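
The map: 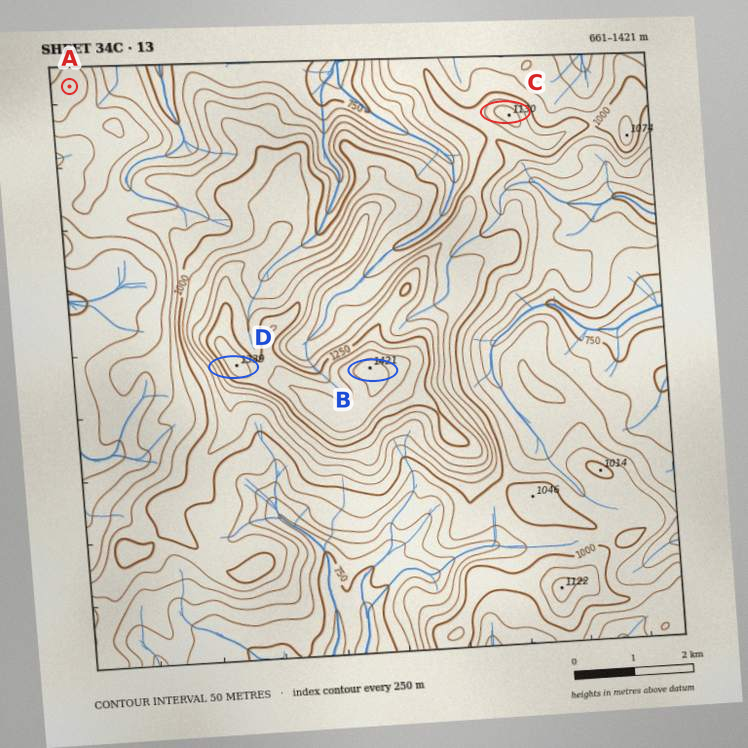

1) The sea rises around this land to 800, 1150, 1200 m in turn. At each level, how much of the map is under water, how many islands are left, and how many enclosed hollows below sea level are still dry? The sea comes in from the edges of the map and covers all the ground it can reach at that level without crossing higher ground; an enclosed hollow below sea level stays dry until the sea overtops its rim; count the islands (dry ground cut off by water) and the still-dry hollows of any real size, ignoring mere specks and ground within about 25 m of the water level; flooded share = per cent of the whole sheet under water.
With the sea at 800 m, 15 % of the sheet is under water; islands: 0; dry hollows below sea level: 0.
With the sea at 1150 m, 90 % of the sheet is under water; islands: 1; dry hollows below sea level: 0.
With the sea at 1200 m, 93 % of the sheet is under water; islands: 1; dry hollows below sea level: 0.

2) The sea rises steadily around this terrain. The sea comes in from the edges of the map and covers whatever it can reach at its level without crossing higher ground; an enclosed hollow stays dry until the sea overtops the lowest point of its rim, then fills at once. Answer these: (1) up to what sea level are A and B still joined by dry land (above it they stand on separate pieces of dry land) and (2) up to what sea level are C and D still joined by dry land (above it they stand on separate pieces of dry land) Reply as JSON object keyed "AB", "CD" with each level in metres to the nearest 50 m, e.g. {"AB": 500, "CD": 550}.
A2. {"AB": 900, "CD": 1000}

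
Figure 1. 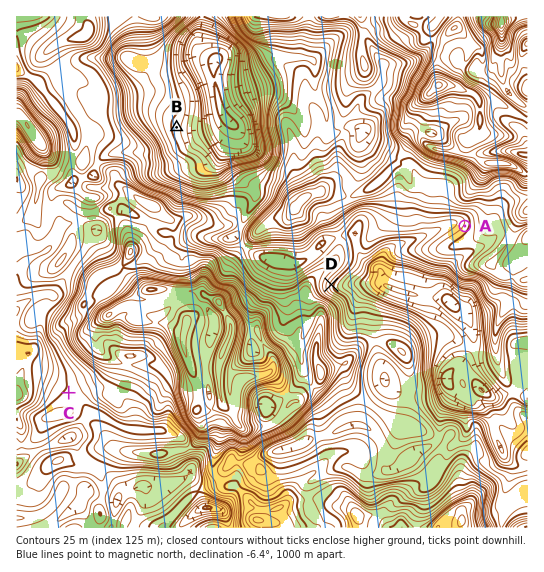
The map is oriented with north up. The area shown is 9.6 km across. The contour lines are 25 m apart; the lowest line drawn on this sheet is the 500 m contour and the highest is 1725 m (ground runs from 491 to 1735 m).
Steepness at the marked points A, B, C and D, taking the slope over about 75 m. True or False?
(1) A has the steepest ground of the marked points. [False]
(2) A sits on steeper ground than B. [True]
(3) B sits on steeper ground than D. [False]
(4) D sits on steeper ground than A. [True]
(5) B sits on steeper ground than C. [True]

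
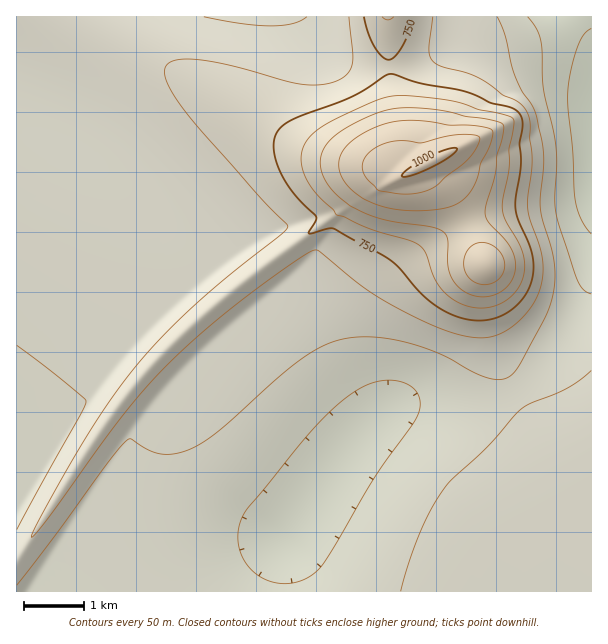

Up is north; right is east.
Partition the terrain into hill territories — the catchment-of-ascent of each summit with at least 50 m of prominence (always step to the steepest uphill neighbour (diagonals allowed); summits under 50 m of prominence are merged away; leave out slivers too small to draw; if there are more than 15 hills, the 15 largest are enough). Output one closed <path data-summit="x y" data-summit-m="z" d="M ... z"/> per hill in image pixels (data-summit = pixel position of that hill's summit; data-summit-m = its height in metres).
<path data-summit="432 161" data-summit-m="1011" d="M591 16l-76 0-20 10-24 8-45 26-30 7-36 0-25-9-15-14-18-28-286 1 1 575 575-1 0-306-20 41-18 28-13 17-28 21-28 11-20 3-61-2-12 4-18 12 5-12 0-7-12-42-3-21 4-26 12-22 25-26 42-30 24-12 23-8 36-6 42-3 20-7z"/><path data-summit="485 264" data-summit-m="938" d="M591 199l-19 6-63 6-38 11-24 12-22 14-20 16-19 18-14 23-8 30 3 24 12 42-2 15 15-8 12-4 61 2 26-4 30-14 20-17 13-17 18-28 20-42z"/><path data-summit="387 17" data-summit-m="804" d="M513 16l-211 1 18 27 15 14 25 9 36 0 30-7 21-11 15-11 33-12z"/>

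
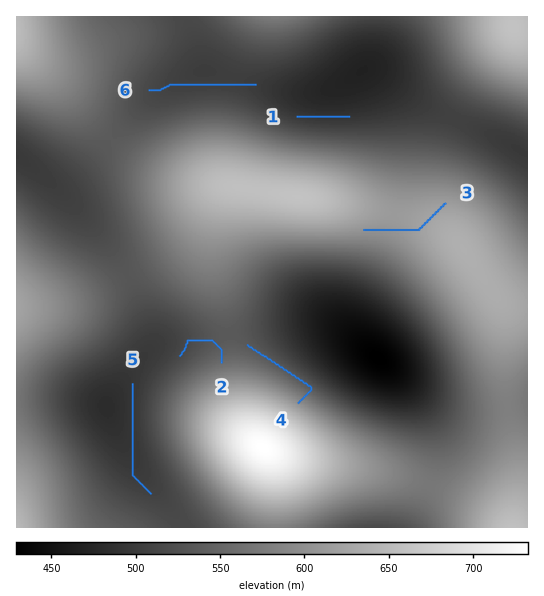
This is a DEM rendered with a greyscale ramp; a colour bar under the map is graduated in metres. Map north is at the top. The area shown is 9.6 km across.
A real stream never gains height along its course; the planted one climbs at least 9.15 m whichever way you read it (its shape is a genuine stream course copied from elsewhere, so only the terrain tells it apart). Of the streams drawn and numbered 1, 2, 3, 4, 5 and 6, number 3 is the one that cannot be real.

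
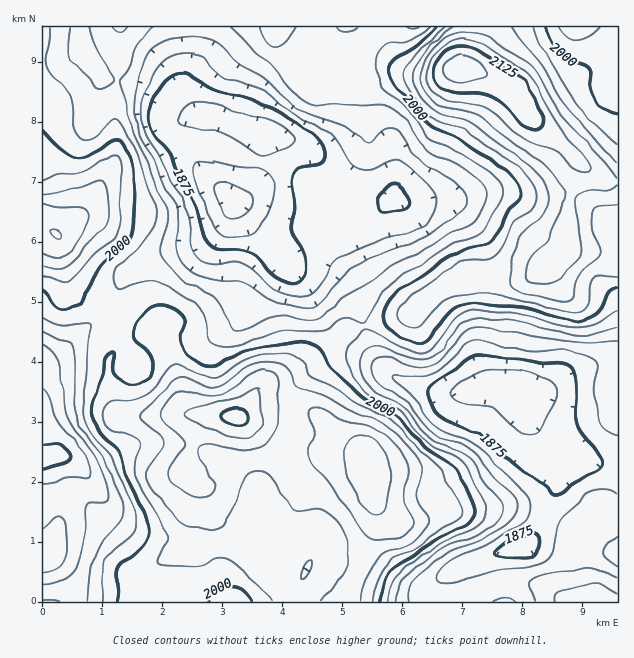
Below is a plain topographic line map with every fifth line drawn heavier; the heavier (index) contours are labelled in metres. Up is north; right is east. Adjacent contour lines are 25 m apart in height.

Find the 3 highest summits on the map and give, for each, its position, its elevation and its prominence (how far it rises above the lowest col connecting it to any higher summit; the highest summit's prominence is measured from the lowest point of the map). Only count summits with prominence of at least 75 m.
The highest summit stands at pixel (458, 69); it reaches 2164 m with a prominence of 347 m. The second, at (236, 418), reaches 2132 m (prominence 156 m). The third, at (56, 234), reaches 2101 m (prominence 125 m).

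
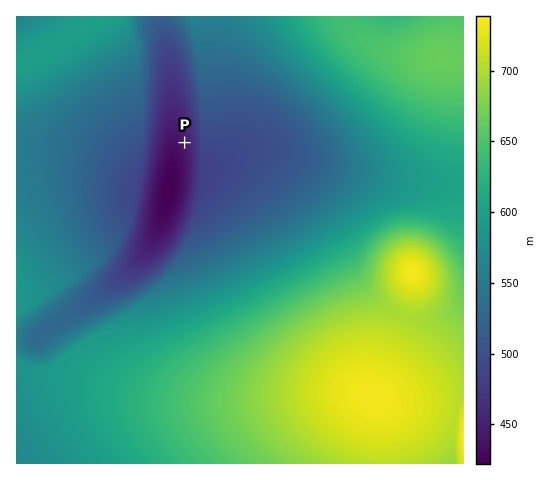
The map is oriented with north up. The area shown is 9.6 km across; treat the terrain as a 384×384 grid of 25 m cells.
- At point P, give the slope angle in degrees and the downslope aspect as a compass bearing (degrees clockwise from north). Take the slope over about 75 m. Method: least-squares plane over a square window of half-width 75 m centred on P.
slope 4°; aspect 254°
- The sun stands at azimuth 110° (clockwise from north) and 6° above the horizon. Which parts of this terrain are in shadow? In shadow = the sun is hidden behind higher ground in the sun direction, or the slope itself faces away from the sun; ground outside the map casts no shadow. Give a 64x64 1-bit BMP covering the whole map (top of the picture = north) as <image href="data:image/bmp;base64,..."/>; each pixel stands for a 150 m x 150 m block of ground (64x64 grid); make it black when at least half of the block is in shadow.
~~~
<image width="64" height="64" href="data:image/bmp;base64,Qk0+AgAAAAAAAD4AAAAoAAAAQAAAAEAAAAABAAEAAAAAAAACAAATCwAAEwsAAAIAAAAAAAAA////AAAAAAAAAAAAAAAAAwAAAAAAAAADAAAAAAAAAAMAAAAAAAAAAwAAAAAAAAADAAAAAAAAAAMAAAAAAAAAAwAAAAAAAAABAAAAAAAAAAEAAAAAAAAAAAAAAAAAAAAAAAAAAAAAAAAAAAAAAAAAAAAAAAAAAAAAAAAAAAAAAAAOAAAAAAAAAB8AAAAAAAAAD4AAAAAAAAAD4AAAAAAAAAD4AAAAAAAAADwAAAAAAAAAHwAAAAAAAAAPgAAAAAAAAAfAAAAAAAAAA+AAAAAAAAAB8AAAAAAAAAD4AAAAAAAAAHwAAAAAAAAAPgAAABgAAAA+AAAAOAAAAB8AAAB8AAAAHwAAAHwAAAAPgAAAeAAAAA+AAAAAAAAAB4AAAAAAAAAHgAAAAAAAAAfAAAAAAAAAA8AAAAAAAAADwAAAAAAAAAPAAAAAAAAAAcAAAAAAAAABwAAAAAAAAAHAAAAAAAAAAcAAAAAAAAAAwAAAAAAAAADAAAAAAAAAAMAAAAAAAAAAwAAAAAAAAADAAAAAAAAAAMAAAAAAAAAAwAAAAAAAAADAAAAAAAAAAMAAAAAAAAAAwAAAAAAAAADAAAAAAAAAAMAAAAAAAAAAwAAAAAAAAADAAAAAAAAAAMAAAAAAAAAAwAAAAAAAAACAAAAAAAAAAIAAAAAAAAAAgAAAAAAAAAAAAAAAAA=="/>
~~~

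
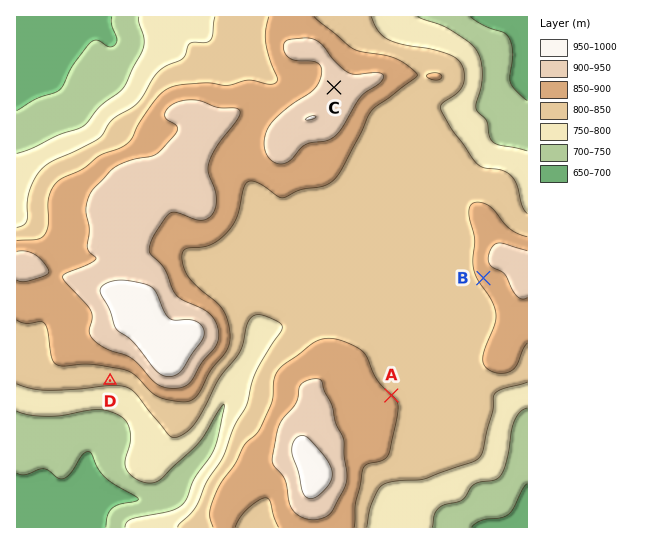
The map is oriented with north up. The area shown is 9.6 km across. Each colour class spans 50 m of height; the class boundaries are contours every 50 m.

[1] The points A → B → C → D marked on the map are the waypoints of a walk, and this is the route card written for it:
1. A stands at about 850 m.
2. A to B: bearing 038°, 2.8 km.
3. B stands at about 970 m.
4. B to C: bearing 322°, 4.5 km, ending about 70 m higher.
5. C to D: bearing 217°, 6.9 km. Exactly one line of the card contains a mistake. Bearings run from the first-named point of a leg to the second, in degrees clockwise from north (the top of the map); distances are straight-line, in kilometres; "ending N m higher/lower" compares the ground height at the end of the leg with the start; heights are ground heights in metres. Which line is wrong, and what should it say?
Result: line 3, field height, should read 860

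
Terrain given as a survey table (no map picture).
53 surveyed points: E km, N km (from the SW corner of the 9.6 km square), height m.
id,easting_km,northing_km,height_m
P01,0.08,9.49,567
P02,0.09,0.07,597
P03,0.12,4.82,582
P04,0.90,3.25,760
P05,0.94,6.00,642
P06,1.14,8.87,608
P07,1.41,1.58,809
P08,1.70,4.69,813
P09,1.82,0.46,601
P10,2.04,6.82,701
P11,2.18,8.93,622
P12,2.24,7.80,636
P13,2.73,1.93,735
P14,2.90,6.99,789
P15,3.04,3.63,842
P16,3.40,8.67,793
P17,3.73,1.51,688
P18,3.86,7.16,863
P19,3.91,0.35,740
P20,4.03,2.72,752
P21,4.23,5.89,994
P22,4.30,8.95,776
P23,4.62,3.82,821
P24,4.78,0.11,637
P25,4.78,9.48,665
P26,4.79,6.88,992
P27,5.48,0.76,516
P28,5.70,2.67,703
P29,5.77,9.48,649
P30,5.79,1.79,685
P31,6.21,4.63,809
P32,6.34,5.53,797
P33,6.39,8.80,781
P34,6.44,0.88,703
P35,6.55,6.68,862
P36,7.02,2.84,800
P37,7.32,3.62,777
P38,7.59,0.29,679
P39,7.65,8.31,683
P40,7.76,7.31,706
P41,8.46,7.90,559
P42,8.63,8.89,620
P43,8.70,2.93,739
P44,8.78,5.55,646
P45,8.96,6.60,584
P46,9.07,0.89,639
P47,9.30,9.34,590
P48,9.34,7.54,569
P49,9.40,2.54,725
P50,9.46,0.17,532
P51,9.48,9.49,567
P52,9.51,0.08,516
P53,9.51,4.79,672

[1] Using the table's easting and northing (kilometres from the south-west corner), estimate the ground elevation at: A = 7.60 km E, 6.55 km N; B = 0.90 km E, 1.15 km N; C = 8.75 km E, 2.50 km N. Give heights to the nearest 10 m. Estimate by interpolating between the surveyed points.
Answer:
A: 730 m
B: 740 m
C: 770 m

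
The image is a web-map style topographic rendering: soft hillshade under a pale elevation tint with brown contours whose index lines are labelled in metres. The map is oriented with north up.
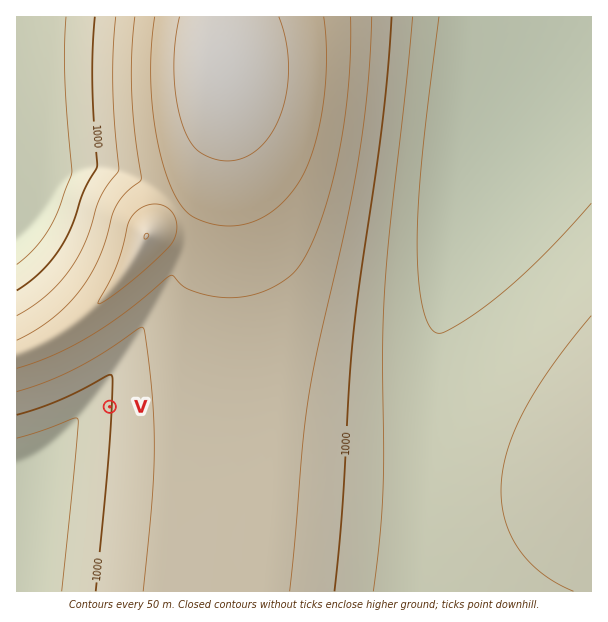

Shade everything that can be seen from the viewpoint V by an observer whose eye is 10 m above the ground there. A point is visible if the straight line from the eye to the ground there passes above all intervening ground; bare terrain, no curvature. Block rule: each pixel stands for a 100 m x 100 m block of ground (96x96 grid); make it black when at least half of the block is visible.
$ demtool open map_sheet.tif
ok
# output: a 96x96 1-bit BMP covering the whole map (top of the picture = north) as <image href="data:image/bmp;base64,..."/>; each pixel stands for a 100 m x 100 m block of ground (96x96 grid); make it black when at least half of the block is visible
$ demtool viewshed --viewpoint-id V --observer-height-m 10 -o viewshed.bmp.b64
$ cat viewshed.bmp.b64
<image width="96" height="96" href="data:image/bmp;base64,Qk2+BAAAAAAAAD4AAAAoAAAAYAAAAGAAAAABAAEAAAAAAIAEAAATCwAAEwsAAAIAAAAAAAAA////AAAAAAD//+AAAAAAAAAAAAD//+AAAAAAAAAAAAD//+AAAAAAAAAAAAD//+AAAAAAAAAAAAD//+AAAAAAAAAAAAD///AAAAAAAAAAAAD///AAAAAAAAAAAAD///AAAAAAAAAAAAD///AAAAAAAAAAAAD///AAAAAAAAAAAAD///AAAAAAAAAAAAD///AAAAAAAAAAAAD///AAAAAAAAAAAAD///AAAAAAAAAAAAD///AAAAAAAAAAAAD///AAAAAAAAAAAAD///AAAAAAAAAAAAD///AAAAAAAAAAAAD///AAAAAAAAAAAAD///AAAAAAAAAAAAD///gAAAAAAAAAAAD///gAAAAAAAAAAAD///gAAAAAAAAAAAD///gAAAAAAAAAAAD///gAAAAAAAAAAAD///gAAAAAAAAAAAD///gAAAAAAAAAAAD///gAAAAAAAAAAAD///gAAAAAAAAAAAD///gAAAAAAAAAAAD///gAAAAAAAAAAAD///gAAAAAAAAAAAD///wAAAAAAAAAAAD///wAAAAAAAAAAAD///wAAAAAAAAAAAD///wAAAAAAAAAAAD///wAAAAAAAAAAAD///4AAAAAAAAAAAD///4AAAAAAAAAAAB///4AAAAAAAAAAAAf//8AAAAAAAAAAAAH//8AAAAAAAAAAAAB//8AAAAAAAAAAAAA//+AAAAAAAAAAAAAP/+AAAAAAAAAAAAAH//AAAAAAAAAAAAAD//AAAAAAAAAAAAAB//gAAAAAAAAAAAAA//gAAAAAAAAAAAAAf/gAAAAAAAAAAAAAP/wAAAAAAAAAAAAAH/wAAAAAAAAAAAAAD/4AAAAAAAAAAAAAB/4AAAAAAAAAAAAAB/8AAAAAAAAAAAAAA/+AAAAAAAAAAAAAA//AAAAAAAAAAAAAAfPgAAAAAAAAAAAAAMPgAAAAAAAAAAAAAAHwAAAAAAAAAAAAAAH4AAAAAAAAAAAAAAH4AAAAAAAAAAAAAAD8AAAAAAAAAAAAAAD8AAAAAAAAAAAAAAD8AAAAAAAAAAAAAAB8AAAAAAAAAAAAAAB4AAAAAAAAAAAAAAA4AAAAAAAAAAAAAAA4AAAAAAAAAAAAAAA4AAAAAAAAAAAAAAAQAAAAAAAAAAAAAAAAAAAAAAAAAAAAAAAAAAAAAAAAAAAAAAAAAAAAAAAAAAAAAAAAAAAAAAAAAAAAAAAAAAAAAAAAAAAAAAAAAAAAAAAAAAAAAAAAAAAAAAAAAAAAAAAAAAAAAAAAAAAAAAAAAAAAAAAAAAAAAAAAAAAAAAAAAAAAAAAAAAAAAAAAAAAAAAAAAAAAAAAAAAAAAAAAAAAAAAAAAAAAAAAAAAAAAAAAAAAAAAAAAAAAAAAAAAAAAAAAAAAAAAAAAAAAAAAAAAAAAAAAAAAAAAAAAAAAAAAAAAAAAAAAAAAAAAAAAAAAAAAAAAAAAAAAAAAAAAAAAAAAAAAAAAAAAAAAAAAAAAAAAAAAAAAAAAAAAAAAAAAAAAAAAAAAAAAAAAAAAAAAAAAAAAAAAA="/>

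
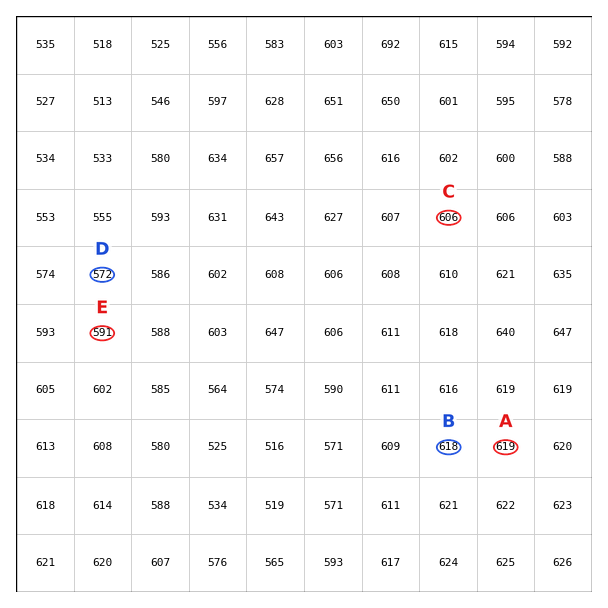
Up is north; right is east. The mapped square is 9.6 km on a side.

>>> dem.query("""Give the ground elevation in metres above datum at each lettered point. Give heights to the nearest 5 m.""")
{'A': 620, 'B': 620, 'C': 605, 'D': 570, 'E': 590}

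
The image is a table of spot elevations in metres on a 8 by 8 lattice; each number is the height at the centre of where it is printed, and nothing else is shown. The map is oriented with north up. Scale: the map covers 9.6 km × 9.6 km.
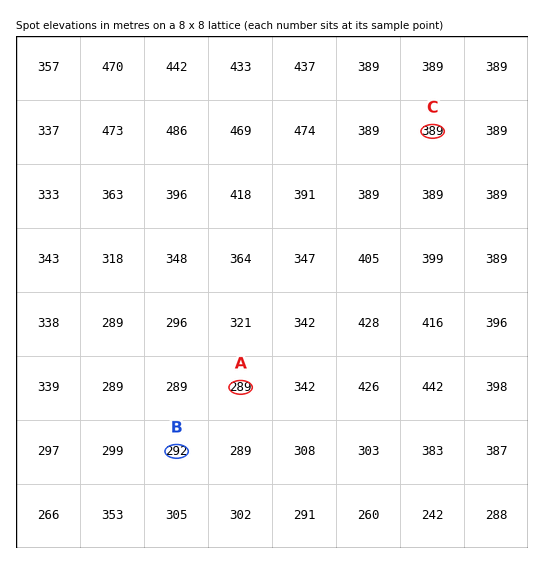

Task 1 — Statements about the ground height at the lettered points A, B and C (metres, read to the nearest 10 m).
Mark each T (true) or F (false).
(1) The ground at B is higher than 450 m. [F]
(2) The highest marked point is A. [F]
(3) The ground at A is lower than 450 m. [T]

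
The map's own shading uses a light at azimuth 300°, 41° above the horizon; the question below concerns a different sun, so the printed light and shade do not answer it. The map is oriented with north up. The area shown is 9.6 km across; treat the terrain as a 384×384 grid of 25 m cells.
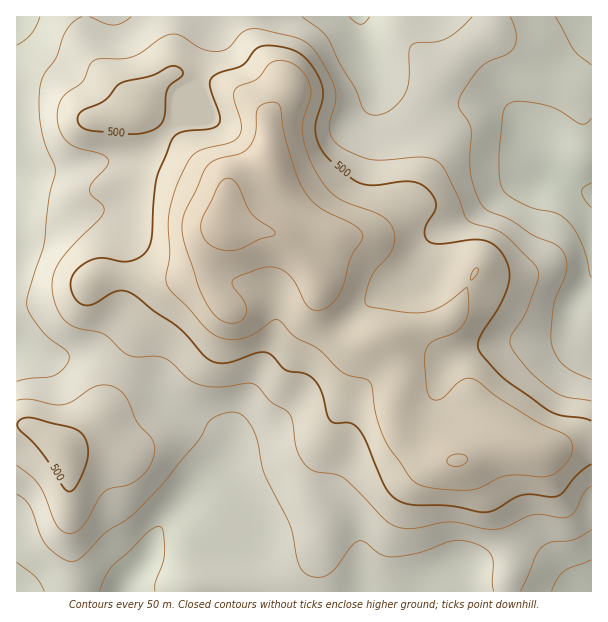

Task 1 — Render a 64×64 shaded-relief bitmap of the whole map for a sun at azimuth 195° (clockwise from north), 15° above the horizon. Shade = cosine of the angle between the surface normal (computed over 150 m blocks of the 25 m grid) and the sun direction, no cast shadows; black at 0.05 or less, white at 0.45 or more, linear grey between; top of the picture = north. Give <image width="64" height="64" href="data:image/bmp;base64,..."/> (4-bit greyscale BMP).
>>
<image width="64" height="64" href="data:image/bmp;base64,Qk12CAAAAAAAAHYAAAAoAAAAQAAAAEAAAAABAAQAAAAAAAAIAAATCwAAEwsAABAAAAAAAAAAAAAAABEREQAiIiIAMzMzAERERABVVVUAZmZmAHd3dwCIiIgAmZmZAKqqqgC7u7sAzMzMAN3d3QDu7u4A////AKqqqpmImZmIiIiIiIiIiJmZmZmZmZmYiIiImZmJmZmaqqqqmYiamYiIh3d3d4iIiZmZmZmZmZmIiIiZiImZmaqru6qZiZqph3d3d3d3d4iJmZmZmqqpmZiIiZiIiJmquqq7u6mZqqmYiHd3d3d3iImZmZmaqqqqqZmamYiImau7qrvMuqmqqpmIh3d4iIiIiZmZmZqru7u6qru6mImau7uqu8y7qqqqmZiIiIiIiIiZmZmZqrvMzLvM3dupmau8u5qrzLqqqqqpiHd4iIiIiZmZmZmqu8zMzN7u7Lqqu8y7mrvLuqqrqqmId3iIiIiZqqmYiau8zMzN7v/tu6u8zLqqu7upmaqqqph3iIiIiZqqqYiJu8zMzd7v/ty7vN3Lqau7upmZqqqqmYiIiIiZqqqYiJq8zMzd7u7ty7vN3cqZzMy6mZmqqqqpmIiIiJmqqZiIm7zMzN3u7ty7vM3tupnMzLqYmaqqqqqZiIiJmaqZiImru7u8zd7ty7u83ty6qszLupiZqqqqqqmYiImZmZmZmqqqq7u8zczLu8zd3Lq7u8u6mImZmZmZqZmIiZmZmaqqqqq7u6qruqqrzN3Lu7u7y7mIiJmIiJmZmZmZmZmaq7qqqru6mZiIiaq8y7qqqrzLqHd4iHd3iZmZmZmZmZqqqqqru7qId2Z4iaqZiIiJy7mGZneHdmd4iJmZmZmZmaqqqqu7qYd2ZmeIiHZlVWe6l1RWd3dmZmd4iJmZmZmZmZmau7qYd2ZmZ3dmVDIzVodkM0V3d2ZmZniIiZmqqpmZmZq7uod3ZmZ3ZlVCERI0VDIjRWd2ZmZneJmZqqu6qZmZqruph3Zmd3dmVDIREiMiIiRVZmZmZniZqqu7u7upmZqqqph3d3d3d2VDIiIiIiIjRFZmZmZ3iau8zMu7u6qZqqqph3d3d3d3VDIiIjIiMzRVZmZmZ4iavM3dzLu7uqq7uqmHd3d3d3VDIiIzMzNERWZmZmd4iaq8zNzMu7u7u7uqqYh3d3dmVDIjMzRERFVmZmZneImaq7vMzMu7qru8u6qpmIh3d2VDMzRERFVWZnd4d3iJmaqru7u7u7u7u8y6qqqpmHd3dkQ0RVVVZmd4iZmZmZmqqru7u8zMy7u7u6mZqqqYeIiHZVVWZmZnd5mqu7uqqqqqu7vM3d3Mu7u6mIiZmYiImqmHZ3d3d3d3qqvMzMuqqqq7vM3u7cy7u7qYd3d3d4iaqpmIiIh3d3iqq8zdy6qaqrvM3u7cuqqruqmHZlVWd4mZmZmZmId3d6qrvMzLqpqrvM3dy6mZmau7updlVEVWd4iJmZmYh3d3maq8y7qqqqvM3dyod3iZq7u6mHZVRVVWZ4iZmYiHd3aImru7qqqqu8zMuoZmeJmru6qZh2ZVVVZneIiIiIiIdniZqqmZqqqqu7uodmd4mru6mZiHd3ZmZneIiIiIiIh2eImYiIiJmZmaqpiIiZqry6mIiIiId3d3d4iId3eIiHZ3iHdmZ3d3eImZmZqru8zLmHeIiZmId3d3eIdmZnd3d4h3ZlVVZmZniaqrvMy8zMqHd4iZqYh3d3dmZVRFVmZmiIdmVVVVVmeJq7zMy7zLqXd4iZqph3d2ZVRDMzREVVaIiHZVVVVmeJq7u7uqqqqXd4iImZiHdmZUMhEiMzREVYiIh2ZlZmeJqruqqYiZmHd3d3d3Znd3ZlMhABIzNERViIiId2ZneImqmZmId3d2ZndmVURFZ3h3VCEAEjNEREWIiJmId3eImZmIh3d3ZmZmZUMyI0VniIhlMhEiNERERYiImZmIiIiZmHd3d3dmZ3ZUMhIjRWeIh2VDMiM0RERFiIiJmZmZmZmIdmd3dmd4dkMiIjNFZ3dlVERERERVRVaIiIiIiJmZmId2d3dmeJh1QzMzREVmZVRERVVVVVVWeIiIh3d4iIiIh3d3ZmaJl2RERERERFVUREVWZmd2ZniamZmId3d4iIh3d3ZVVoiGVERDMzREREREVmZnd3d4mruZmamZiIiIh3d2VDM1eHVEQzIzNEMzNEVmZ3d3eImqu5mqu7u6qpmYd2VCESRnZVRDIjNEREREVWZ3d3d4maqpmaq83dzMu6mHZDERJGZlVUMjNFVVVVVWZ3d3d4iZmZmZqrzd3czLuodUMyNWd2VVRERVVmZmZmZnd3d4iJmZmJmqu7u7u7uph2ZVV4mXZmZmZmZmZnd3dmd3d3iJmqmZmZqqmIiZmZmId3eKupdmd3d3d2Znd3d3dmZ3iZqqqZmZmZh2ZneIiIiIiKu6hmeIiIh3Zmd3eId3dneJqqqpmJmYdlRWd3d3eIiJq6hlZ4iHd3Zmd3eIiIh3eJqqqpmImYh1VWZ3dneIiImpdUVnd2VVVmZ3eIiIiIiJqqqpmIiIh2ZWd3ZVZ4iIiHZERWZlMzNFVneIiIiZmZmqqZiId4h3Znd2VERWeId2UzNWZUIRE0VmeIiIiIiZmqqZiId3d3d3h2VDNFVmZUQzNGZTEAAjVWeIiIh3iJmqqZiId3ZmZ3iHVDM0VVVEMzRWVCEAATRWd4mYh3d4iaqpiIh3ZmZneHZUREVVVEREVWZCAAASRWZ4mYh3Z3eJmZiId3ZmZnd3dlVVZVVURVZmZTEAASNFZniIh3Zmd3iIh3d2ZmZ3d3dmZmdmZlVWZ3dlMiIiNEVWeIh3ZmZnd3d3ZmZmZnd3d2Znd3dmZmZ3d2VDMzNEVVZ3iHdmZnd3d2ZmZmZm"/>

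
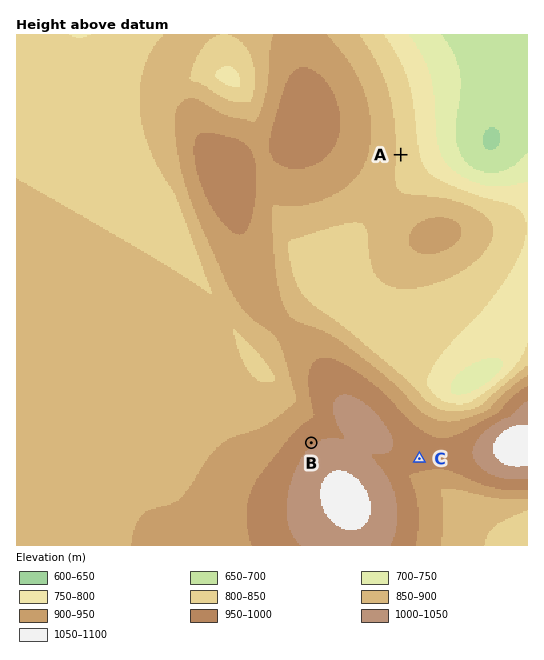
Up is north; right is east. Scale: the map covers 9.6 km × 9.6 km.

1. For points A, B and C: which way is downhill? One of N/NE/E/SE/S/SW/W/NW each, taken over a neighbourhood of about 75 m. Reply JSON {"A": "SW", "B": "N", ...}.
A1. {"A": "E", "B": "NW", "C": "SE"}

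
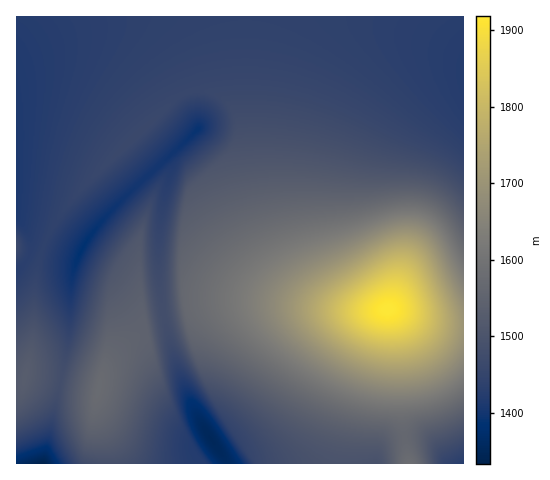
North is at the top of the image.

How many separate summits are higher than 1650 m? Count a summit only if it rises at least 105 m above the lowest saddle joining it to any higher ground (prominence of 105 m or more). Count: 1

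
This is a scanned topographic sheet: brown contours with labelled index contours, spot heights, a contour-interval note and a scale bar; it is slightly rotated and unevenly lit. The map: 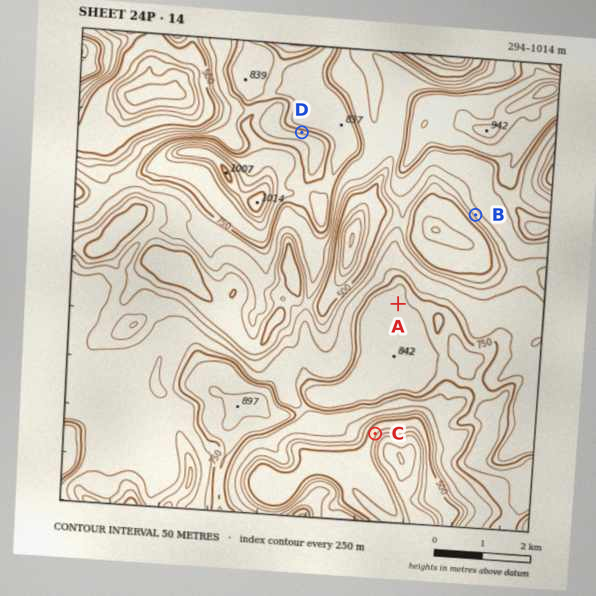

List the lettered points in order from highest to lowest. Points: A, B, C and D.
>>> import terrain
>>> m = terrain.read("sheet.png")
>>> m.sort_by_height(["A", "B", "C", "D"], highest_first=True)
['A', 'D', 'B', 'C']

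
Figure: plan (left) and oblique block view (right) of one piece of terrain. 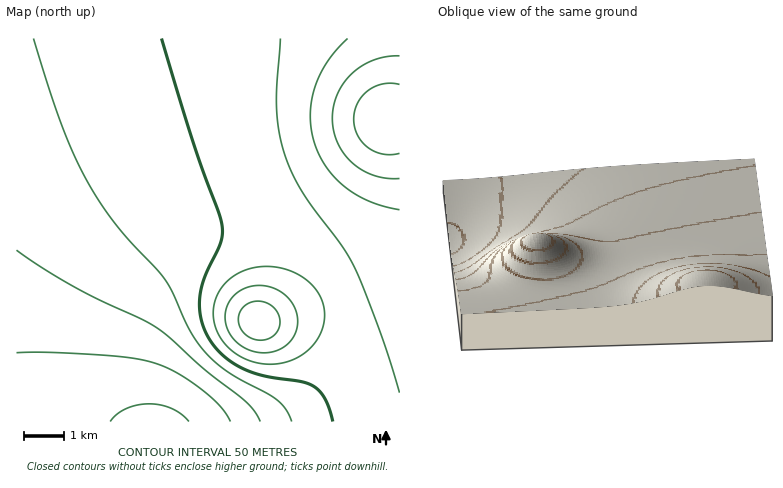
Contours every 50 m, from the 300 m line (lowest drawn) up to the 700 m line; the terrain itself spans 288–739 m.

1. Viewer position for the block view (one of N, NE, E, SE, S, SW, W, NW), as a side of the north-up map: E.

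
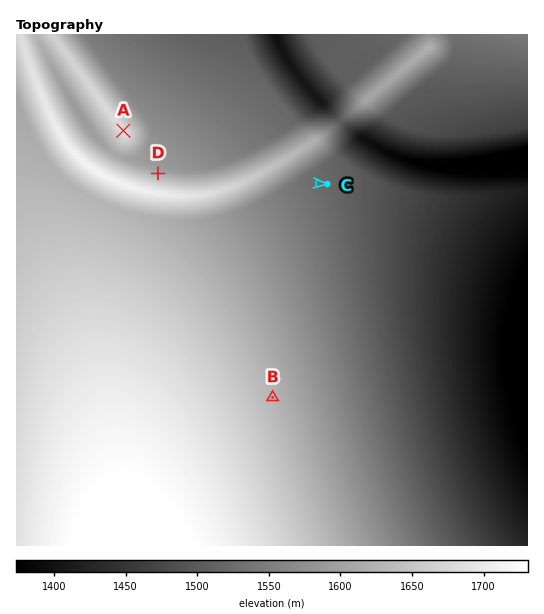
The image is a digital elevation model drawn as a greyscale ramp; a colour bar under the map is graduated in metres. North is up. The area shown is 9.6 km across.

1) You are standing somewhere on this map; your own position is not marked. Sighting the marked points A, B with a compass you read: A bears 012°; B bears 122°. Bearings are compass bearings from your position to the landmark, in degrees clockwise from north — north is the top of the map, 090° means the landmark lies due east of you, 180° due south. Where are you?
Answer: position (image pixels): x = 91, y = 284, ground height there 1664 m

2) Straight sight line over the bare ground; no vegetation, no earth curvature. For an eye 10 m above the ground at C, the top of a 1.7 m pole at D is out of sight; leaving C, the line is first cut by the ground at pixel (289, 182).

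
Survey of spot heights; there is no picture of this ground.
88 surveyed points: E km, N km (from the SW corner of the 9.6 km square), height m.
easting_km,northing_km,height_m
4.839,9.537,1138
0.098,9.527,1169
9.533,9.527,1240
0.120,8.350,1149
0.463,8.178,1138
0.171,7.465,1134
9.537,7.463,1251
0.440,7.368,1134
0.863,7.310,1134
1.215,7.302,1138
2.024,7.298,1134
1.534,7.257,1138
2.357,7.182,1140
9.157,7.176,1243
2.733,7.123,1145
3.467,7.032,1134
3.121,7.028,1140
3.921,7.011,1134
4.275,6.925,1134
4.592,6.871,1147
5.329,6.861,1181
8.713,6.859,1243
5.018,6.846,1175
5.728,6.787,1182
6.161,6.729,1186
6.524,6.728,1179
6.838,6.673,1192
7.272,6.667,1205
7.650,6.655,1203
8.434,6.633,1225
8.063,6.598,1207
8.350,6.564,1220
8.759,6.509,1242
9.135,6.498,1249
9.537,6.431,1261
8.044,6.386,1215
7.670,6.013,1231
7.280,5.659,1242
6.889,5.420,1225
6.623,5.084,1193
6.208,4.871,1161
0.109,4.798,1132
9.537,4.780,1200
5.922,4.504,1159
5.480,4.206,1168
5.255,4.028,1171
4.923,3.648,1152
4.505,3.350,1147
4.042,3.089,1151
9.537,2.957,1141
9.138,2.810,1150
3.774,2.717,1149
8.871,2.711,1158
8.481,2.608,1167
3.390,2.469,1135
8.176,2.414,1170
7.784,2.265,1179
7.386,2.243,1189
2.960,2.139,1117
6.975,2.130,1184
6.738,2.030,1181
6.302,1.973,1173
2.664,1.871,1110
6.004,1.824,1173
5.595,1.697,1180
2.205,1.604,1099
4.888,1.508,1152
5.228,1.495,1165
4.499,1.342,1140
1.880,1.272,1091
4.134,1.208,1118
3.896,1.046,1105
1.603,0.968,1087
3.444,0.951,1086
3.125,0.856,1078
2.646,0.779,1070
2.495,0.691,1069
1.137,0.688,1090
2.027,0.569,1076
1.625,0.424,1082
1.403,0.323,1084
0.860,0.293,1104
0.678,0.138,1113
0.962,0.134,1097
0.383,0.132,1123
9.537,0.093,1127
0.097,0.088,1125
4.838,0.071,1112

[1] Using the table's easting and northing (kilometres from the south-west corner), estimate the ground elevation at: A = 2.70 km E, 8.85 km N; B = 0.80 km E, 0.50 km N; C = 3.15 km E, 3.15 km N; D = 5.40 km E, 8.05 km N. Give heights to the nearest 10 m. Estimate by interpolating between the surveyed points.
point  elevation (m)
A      1130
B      1100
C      1120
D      1160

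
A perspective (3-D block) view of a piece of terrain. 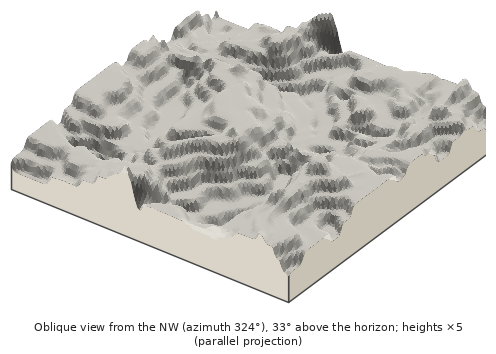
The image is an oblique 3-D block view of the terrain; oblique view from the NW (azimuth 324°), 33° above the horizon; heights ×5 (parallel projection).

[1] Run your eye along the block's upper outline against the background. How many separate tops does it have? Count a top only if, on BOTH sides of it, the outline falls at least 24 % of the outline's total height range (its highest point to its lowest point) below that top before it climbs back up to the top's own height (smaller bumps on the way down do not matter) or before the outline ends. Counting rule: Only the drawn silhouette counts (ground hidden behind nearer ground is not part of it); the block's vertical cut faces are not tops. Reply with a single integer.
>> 1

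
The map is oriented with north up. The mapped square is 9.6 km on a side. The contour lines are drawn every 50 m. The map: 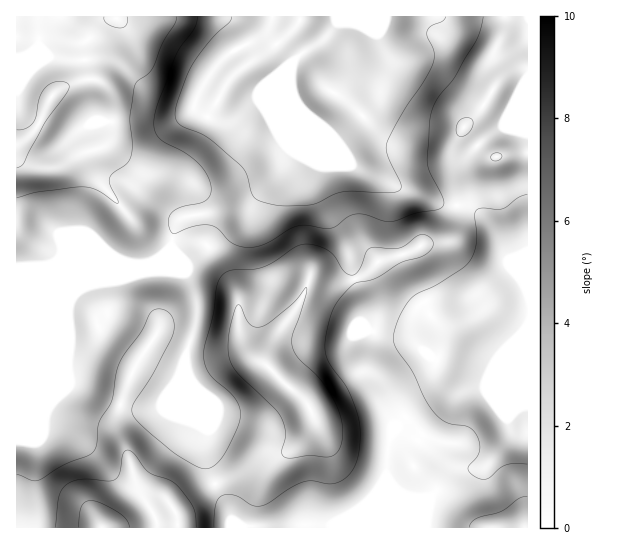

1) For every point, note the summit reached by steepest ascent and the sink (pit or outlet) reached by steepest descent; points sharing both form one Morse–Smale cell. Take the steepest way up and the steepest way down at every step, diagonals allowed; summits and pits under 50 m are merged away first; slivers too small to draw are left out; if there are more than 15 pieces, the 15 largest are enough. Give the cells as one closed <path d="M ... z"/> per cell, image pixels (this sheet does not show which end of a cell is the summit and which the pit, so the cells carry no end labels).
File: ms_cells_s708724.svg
<path d="M527 16l-254 0-4 11-7 9-31 16-15 14-12 17-9 20 0 4 12 10 12 4 14-1 24-17 6-10 28-29 0 22 6 28 22 49-3 26 32 61 4 21 11 31 0 21 6 8 38 6 24 20 8 4 63 23 26-1z"/><path d="M295 101l-2 42-18 34-16 18-10 10-7 3-59 9-6 5-5 16 0 9 7 8 10 24 8 28-1 16-9 27-2 15 4 12 2 14 17 40-3 11 3 24 4 12 15 27 5 16 11 7 183 0 1-13 5-18-18 0-9-2-12-9-6-11 1-29 3-9 6-11 18-18 22-12 17-1 37-10 37 0-30-2-64-24-27-22-28-4-12-4-6-8 2-19-11-31-4-21-32-61 3-26-22-49z"/><path d="M271 16l-254 0-1 251 27 0 20-7 59 0 9 4 16 0 15-8 10-10 3-19 6-8 68-14 26-28 18-34 2-45-4-12 1-21-29 28-6 10-24 17-14 1-12-4-12-10 0-4 9-20 12-17 15-14 31-16 9-11z"/><path d="M171 247l-9 9-15 8-16 0-9-4-59 0-20 7-27 2 1 259 226-1-11-6-5-16-15-27-4-12-3-12 3-23-17-40-2-14-4-12 2-15 9-27 0-24-15-38z"/><path d="M527 385l-36 0-37 10-17 1-16 8-24 22-6 11-4 21 0 17 2 6 9 10 7 4 9 2 13 0 4-1 26-27 28-2 23-29 0-20 11-11 9-5z"/><path d="M527 403l-8 4-11 11 0 20-23 29-28 2-25 26-5 20 0 13 101-1z"/>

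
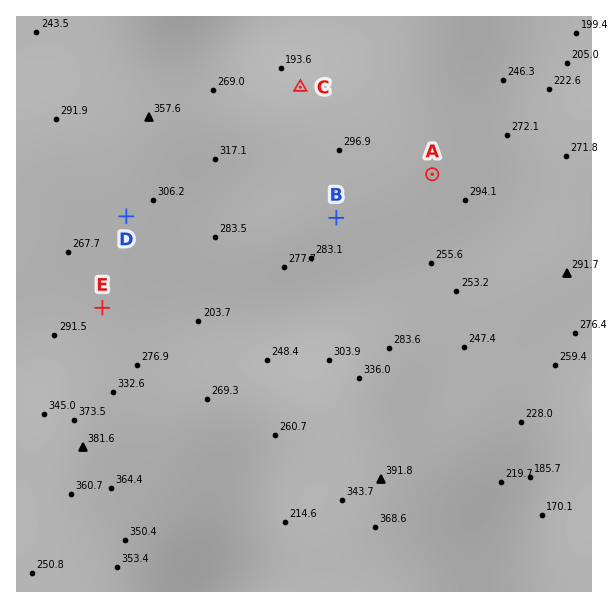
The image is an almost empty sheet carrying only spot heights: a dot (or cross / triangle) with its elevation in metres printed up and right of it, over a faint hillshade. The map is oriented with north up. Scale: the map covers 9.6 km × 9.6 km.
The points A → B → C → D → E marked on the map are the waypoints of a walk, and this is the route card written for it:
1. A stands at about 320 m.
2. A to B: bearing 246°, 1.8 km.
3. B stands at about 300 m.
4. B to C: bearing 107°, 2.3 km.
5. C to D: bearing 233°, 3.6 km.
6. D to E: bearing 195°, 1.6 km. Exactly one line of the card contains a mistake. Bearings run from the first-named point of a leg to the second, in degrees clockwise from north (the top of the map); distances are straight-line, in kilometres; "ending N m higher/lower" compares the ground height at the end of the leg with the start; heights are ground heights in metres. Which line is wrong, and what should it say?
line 4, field bearing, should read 345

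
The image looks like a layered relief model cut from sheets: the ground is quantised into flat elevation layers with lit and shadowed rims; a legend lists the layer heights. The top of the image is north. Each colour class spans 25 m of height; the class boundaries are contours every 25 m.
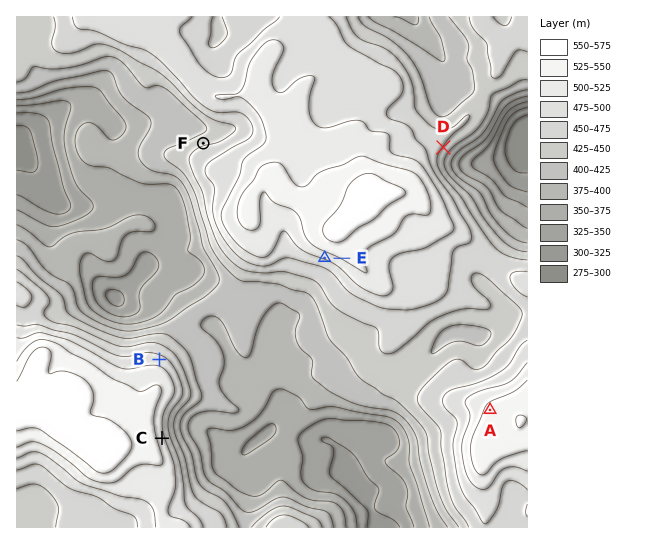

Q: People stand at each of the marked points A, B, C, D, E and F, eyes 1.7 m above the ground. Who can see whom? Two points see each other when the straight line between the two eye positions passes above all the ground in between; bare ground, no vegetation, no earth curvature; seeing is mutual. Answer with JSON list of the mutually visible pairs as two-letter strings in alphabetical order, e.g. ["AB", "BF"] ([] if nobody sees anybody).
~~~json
["AB", "AC", "AE", "BE", "CE"]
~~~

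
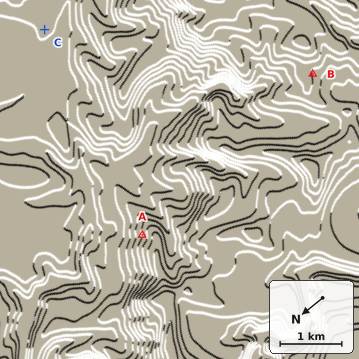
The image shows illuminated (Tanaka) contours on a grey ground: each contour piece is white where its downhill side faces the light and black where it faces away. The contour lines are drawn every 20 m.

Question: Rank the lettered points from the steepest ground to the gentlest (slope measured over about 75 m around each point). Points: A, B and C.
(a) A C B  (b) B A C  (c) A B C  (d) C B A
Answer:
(c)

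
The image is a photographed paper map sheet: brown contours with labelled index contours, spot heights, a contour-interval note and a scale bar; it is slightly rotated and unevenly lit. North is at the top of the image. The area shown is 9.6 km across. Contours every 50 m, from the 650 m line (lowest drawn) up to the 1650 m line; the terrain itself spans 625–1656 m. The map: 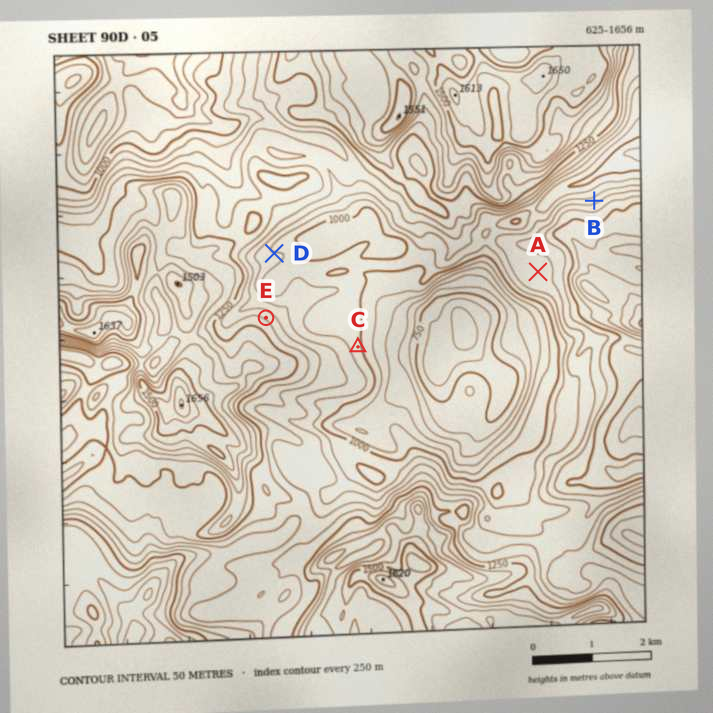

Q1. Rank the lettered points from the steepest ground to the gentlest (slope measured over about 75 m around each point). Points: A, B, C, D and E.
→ B E C D A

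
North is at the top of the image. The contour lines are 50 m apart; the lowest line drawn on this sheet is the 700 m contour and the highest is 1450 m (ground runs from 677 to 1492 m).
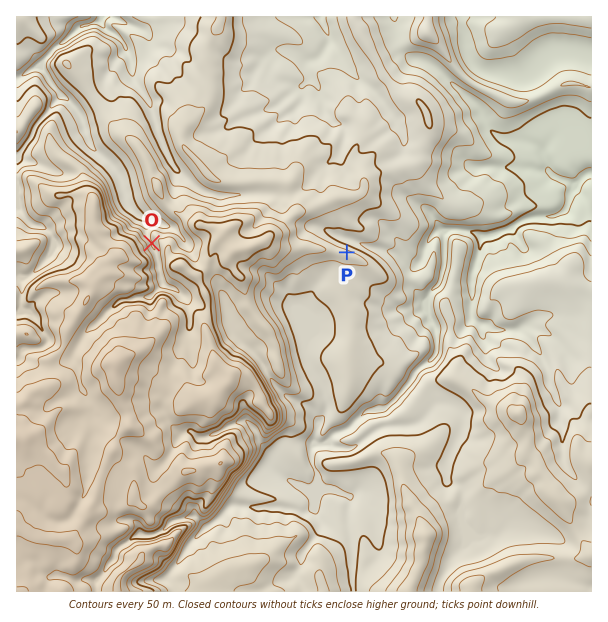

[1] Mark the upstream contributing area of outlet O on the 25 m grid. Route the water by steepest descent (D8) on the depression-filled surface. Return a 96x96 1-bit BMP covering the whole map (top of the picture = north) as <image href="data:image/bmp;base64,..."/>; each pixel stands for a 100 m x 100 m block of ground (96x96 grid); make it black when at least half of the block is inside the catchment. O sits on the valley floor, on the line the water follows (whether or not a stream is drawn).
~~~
<image width="96" height="96" href="data:image/bmp;base64,Qk2+BAAAAAAAAD4AAAAoAAAAYAAAAGAAAAABAAEAAAAAAIAEAAATCwAAEwsAAAIAAAAAAAAA////AAAAAAAAAAAAAAAAAAAAAAAAAAAAAAAAAAAAAAAAAAAAAAAAAAAAAAAAAAAAAAAAAAAAAAAAAAAAAAAAAAAAAAAAAAAAAAAAAAAAAAAAAAAAAAAAAAAAAAAAAAAAAAAAAAAAAAAAAAAAAAAAAAAAAAA/wAAAAAAAAAAAAAD/wAAAAAAAAAAAAAD/4AAAAAAAAAAAAAD/8AAAAAAAAAAAAAD/8AAAAAAAAAAAAAD/+AAAAAAAAAAAAAD/+AAAAAAAAAAAAAD/+AAAAAAAAAAAAAD//AAAAAAAAAAAAAD//AAAAAAAAAAAAAD//AAAAAAAAAAAAAD//gAAAAAAAAAAAAD//gAAAAAAAAAAAAD//wAAAAAAAAAAAAD//wAAAAAAAAAAAAD//wAAAAAAAAAAAAD//4AAAAAAAAAAAAD//8AAAAAAAAAAAAD//+AAAAAAAAAAAAD//+AAAAAAAAAAAAD//+AAAAAAAAAAAAD//8AAAAAAAAAAAAB//8AAAAAAAAAAAAA//4AfgAAAAAAAAAAf/4A/wAAAAAAAAAAH/4B/4AAAAAAAAAAH/4D/8AAAAAAAAAAH/4H/4AAAAAAAAAAH/7//wAAAAAAAAAAD////gAAAAAAAAAAB////gAAAAAAAAAAA////gAAAAAAAAAAA////AAAAAAAAAAAA////AAAAAAAAAAAAf///AAAAAAAAAAAAf//+AAAAAAAAAAAAP///AAAAAAAAAAAAP///AAAAAAAAAAAAH///AAAAAAAAAAAAD///AAAAAAAAAAAAD///AAAAAAAAAAAAD//+AAAAAAAAAAAAB//+AAAAAAAAAAAAA//8AAAAAAAAAAAAA//4AAAAAAAAAAAAAf/gAAAAAAAAAAAAAN/AAAAAAAAAAAAAAA+AAAAAAAAAAAAAAAeAAAAAAAAAAAAAAAEAAAAAAAAAAAAAAAAAAAAAAAAAAAAAAAAAAAAAAAAAAAAAAAAAAAAAAAAAAAAAAAAAAAAAAAAAAAAAAAAAAAAAAAAAAAAAAAAAAAAAAAAAAAAAAAAAAAAAAAAAAAAAAAAAAAAAAAAAAAAAAAAAAAAAAAAAAAAAAAAAAAAAAAAAAAAAAAAAAAAAAAAAAAAAAAAAAAAAAAAAAAAAAAAAAAAAAAAAAAAAAAAAAAAAAAAAAAAAAAAAAAAAAAAAAAAAAAAAAAAAAAAAAAAAAAAAAAAAAAAAAAAAAAAAAAAAAAAAAAAAAAAAAAAAAAAAAAAAAAAAAAAAAAAAAAAAAAAAAAAAAAAAAAAAAAAAAAAAAAAAAAAAAAAAAAAAAAAAAAAAAAAAAAAAAAAAAAAAAAAAAAAAAAAAAAAAAAAAAAAAAAAAAAAAAAAAAAAAAAAAAAAAAAAAAAAAAAAAAAAAAAAAAAAAAAAAAAAAAAAAAAAAAAAAAAAAAAAAAAAAAAAAAAAAAAAAAAAAAAAAAAAAAAAAAAAAAAAAAAAAAAAAAAAAAAAAAAAAAAAAAAAAAAAAAAAAAAAAAAAAAAAAAAAAAAAAAAAAAAAAAAA="/>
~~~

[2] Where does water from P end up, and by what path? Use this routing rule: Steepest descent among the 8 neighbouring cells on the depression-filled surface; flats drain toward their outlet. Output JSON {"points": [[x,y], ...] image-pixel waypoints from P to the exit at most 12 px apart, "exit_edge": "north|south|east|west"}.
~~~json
{"points": [[347, 252], [359, 243], [371, 246], [383, 249], [395, 254], [407, 261], [419, 261], [425, 251], [431, 239], [441, 230], [453, 230], [465, 231], [477, 234], [489, 234], [501, 231], [513, 225], [525, 219], [537, 216], [549, 216], [561, 213], [569, 203], [573, 191], [582, 179], [591, 174]], "exit_edge": "east"}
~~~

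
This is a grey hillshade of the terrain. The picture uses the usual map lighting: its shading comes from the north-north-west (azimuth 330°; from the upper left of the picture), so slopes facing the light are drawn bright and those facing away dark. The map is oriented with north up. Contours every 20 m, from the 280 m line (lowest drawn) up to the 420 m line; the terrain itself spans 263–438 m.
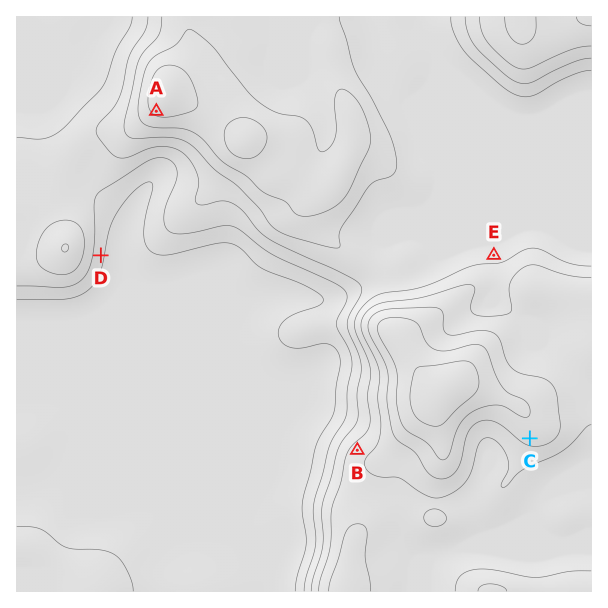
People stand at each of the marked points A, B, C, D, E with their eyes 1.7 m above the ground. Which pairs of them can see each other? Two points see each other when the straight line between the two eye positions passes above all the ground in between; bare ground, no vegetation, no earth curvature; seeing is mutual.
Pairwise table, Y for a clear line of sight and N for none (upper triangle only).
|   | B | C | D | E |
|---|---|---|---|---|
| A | Y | N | Y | N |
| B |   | N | Y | N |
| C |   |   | N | N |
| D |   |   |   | N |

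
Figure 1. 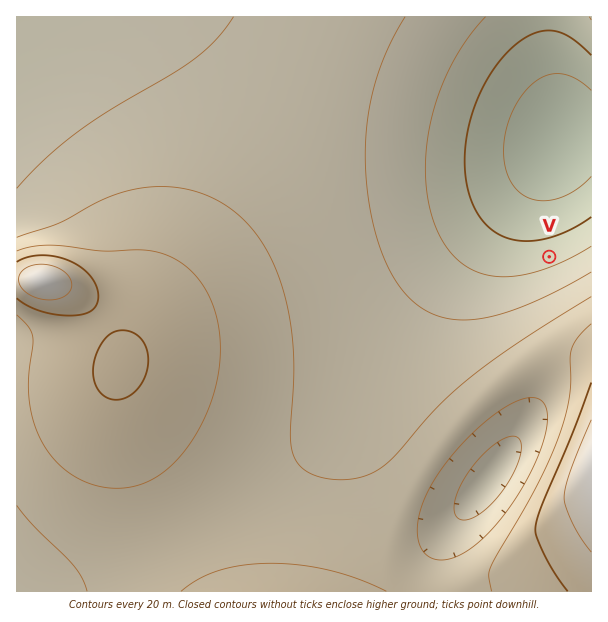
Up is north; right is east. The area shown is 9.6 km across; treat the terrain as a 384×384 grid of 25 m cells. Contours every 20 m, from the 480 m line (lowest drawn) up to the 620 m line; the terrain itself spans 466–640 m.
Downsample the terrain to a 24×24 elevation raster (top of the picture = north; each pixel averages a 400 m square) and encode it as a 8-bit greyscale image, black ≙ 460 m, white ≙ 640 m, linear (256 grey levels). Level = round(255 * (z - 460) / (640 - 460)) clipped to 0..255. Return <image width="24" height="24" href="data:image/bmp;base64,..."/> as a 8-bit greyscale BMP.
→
<image width="24" height="24" href="data:image/bmp;base64,Qk12BgAAAAAAADYEAAAoAAAAGAAAABgAAAABAAgAAAAAAEACAAATCwAAEwsAAAABAAAAAAAAAAAAAAEBAQACAgIAAwMDAAQEBAAFBQUABgYGAAcHBwAICAgACQkJAAoKCgALCwsADAwMAA0NDQAODg4ADw8PABAQEAAREREAEhISABMTEwAUFBQAFRUVABYWFgAXFxcAGBgYABkZGQAaGhoAGxsbABwcHAAdHR0AHh4eAB8fHwAgICAAISEhACIiIgAjIyMAJCQkACUlJQAmJiYAJycnACgoKAApKSkAKioqACsrKwAsLCwALS0tAC4uLgAvLy8AMDAwADExMQAyMjIAMzMzADQ0NAA1NTUANjY2ADc3NwA4ODgAOTk5ADo6OgA7OzsAPDw8AD09PQA+Pj4APz8/AEBAQABBQUEAQkJCAENDQwBEREQARUVFAEZGRgBHR0cASEhIAElJSQBKSkoAS0tLAExMTABNTU0ATk5OAE9PTwBQUFAAUVFRAFJSUgBTU1MAVFRUAFVVVQBWVlYAV1dXAFhYWABZWVkAWlpaAFtbWwBcXFwAXV1dAF5eXgBfX18AYGBgAGFhYQBiYmIAY2NjAGRkZABlZWUAZmZmAGdnZwBoaGgAaWlpAGpqagBra2sAbGxsAG1tbQBubm4Ab29vAHBwcABxcXEAcnJyAHNzcwB0dHQAdXV1AHZ2dgB3d3cAeHh4AHl5eQB6enoAe3t7AHx8fAB9fX0Afn5+AH9/fwCAgIAAgYGBAIKCggCDg4MAhISEAIWFhQCGhoYAh4eHAIiIiACJiYkAioqKAIuLiwCMjIwAjY2NAI6OjgCPj48AkJCQAJGRkQCSkpIAk5OTAJSUlACVlZUAlpaWAJeXlwCYmJgAmZmZAJqamgCbm5sAnJycAJ2dnQCenp4An5+fAKCgoAChoaEAoqKiAKOjowCkpKQApaWlAKampgCnp6cAqKioAKmpqQCqqqoAq6urAKysrACtra0Arq6uAK+vrwCwsLAAsbGxALKysgCzs7MAtLS0ALW1tQC2trYAt7e3ALi4uAC5ubkAurq6ALu7uwC8vLwAvb29AL6+vgC/v78AwMDAAMHBwQDCwsIAw8PDAMTExADFxcUAxsbGAMfHxwDIyMgAycnJAMrKygDLy8sAzMzMAM3NzQDOzs4Az8/PANDQ0ADR0dEA0tLSANPT0wDU1NQA1dXVANbW1gDX19cA2NjYANnZ2QDa2toA29vbANzc3ADd3d0A3t7eAN/f3wDg4OAA4eHhAOLi4gDj4+MA5OTkAOXl5QDm5uYA5+fnAOjo6ADp6ekA6urqAOvr6wDs7OwA7e3tAO7u7gDv7+8A8PDwAPHx8QDy8vIA8/PzAPT09AD19fUA9vb2APf39wD4+PgA+fn5APr6+gD7+/sA/Pz8AP39/QD+/v4A////AICGjJKYnqSqrrKzs7GtqqWfnKCosLrF0ISLkJWZnaCjpaampqWioJ6VjI+fsb/N24qRl5udnp+fnp6dnJuamZiRgXuIpsLU5JGZnqKjo6Gem5iWlZSTk5SSgW9xjbbZ7Zihp6urqaWgm5aTkI+Oj5CTinNmdJ7Q8Z+psLS0sauknZeSjoyLjI2RkoNua4e666SwuLy8ubKqoZmSjouJiouOk5KCdH6l2ai1vsPDwLivpZuTjoqIh4iKjpWUiIWaxaq3wcbIxL2zqJ2VjoqHhYWGiY6WmJWduKm2wcfJxr+1qp+VjomFg4KBgoaMlp2jsqe1wMbHxb+1qp+WjoiEgH57ent/h5OfrLXEx8XEwbuzqJ6VjYeCfnp1cnBwdX6Lm+Lu2cW+u7aupZuTi4WAe3VvaWRhYmdygeDlzLmzsq6ooJeQiYN+eHFpYVhRTlFZZqOppqWnp6WgmpOMh4F8dm5kWU5DPTxBTIKKkZebnJuXk46JhH96dGtgU0U4LiksNXd/houPkZGPjIiFgX15c2peUD8wIxsbI3B3fYKGiIiHhoSBf3x4cmldTj0rHBIQFWtwdXp9f4GBgH9+fHp3cmleTz0qGg4KDmdrb3N2eXp7e3t7enl3cmtgUUAtHBAKDWRna25xc3V3eHh5eXh2c2xjVUU0IxYQE2JlaGttcHJzdXZ3eHh3dG9mW0w8LSEcIWBjZWhqbW9xc3R2d3d3dXFqYFRGOS4rM19hZGZoa21vcXN0dnd3dnNuZlxRRT07Rg=="/>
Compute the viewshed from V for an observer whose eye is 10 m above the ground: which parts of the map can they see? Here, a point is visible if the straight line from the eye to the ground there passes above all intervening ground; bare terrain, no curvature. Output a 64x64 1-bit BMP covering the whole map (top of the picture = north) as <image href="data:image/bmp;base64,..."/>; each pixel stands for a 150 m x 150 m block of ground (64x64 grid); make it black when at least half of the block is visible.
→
<image width="64" height="64" href="data:image/bmp;base64,Qk0+AgAAAAAAAD4AAAAoAAAAQAAAAEAAAAABAAEAAAAAAAACAAATCwAAEwsAAAIAAAAAAAAA////AAAAAAAAAAAAAAAAAAAAAAAAAAAAAAAAAAAAAAAAAAAAAAAAAAAAAAAAAAAAAAAAAAAAAAAAAAAAAAAAAAAAAAAAAAAAAAAAAAAAAAAAAAAAAAAAAAAAAAAAAAAAAAAAAAAAAAAAAAAAAAAAAAAAAAAAAAAAAAAAAAAAAAAAAAAAAAAAAAAAAAAAAAAAAAAwAAAAAAAAADwAAAAAAAAAfgAAAAAAAAB/AAAAAAAAAP+AAAAAAAAA/+AAAAAAAAD/8AAAAAAAAP/4AAAAAAAA//wAAAAAAAH//gAAAAAAAf//AAAAAAAB//+ABwHgAAD//+D///wAAP///////wAA////////BwD///////8PgP///////x+Af///////H4B///////8eAD///////wAAP///////AAAf//////8AAA///////wAAB///////AAAB//////8AAAAAf////wAAAAA/////AAAAAD////8AAAAAP////wAAAAAf////AAAAAB////8AAAAAH////wAAAAAP////AAAAAA////8AAAAAD////wAAAAAP////AAAAAA////8AAAAAB////wAAAAAH////AAAAAAf///8AAAAAB////wAAAAAD////AAAAAAP///8AAAAAA////wAAAAAB////AAAAAAH///8AAAAAAP///w=="/>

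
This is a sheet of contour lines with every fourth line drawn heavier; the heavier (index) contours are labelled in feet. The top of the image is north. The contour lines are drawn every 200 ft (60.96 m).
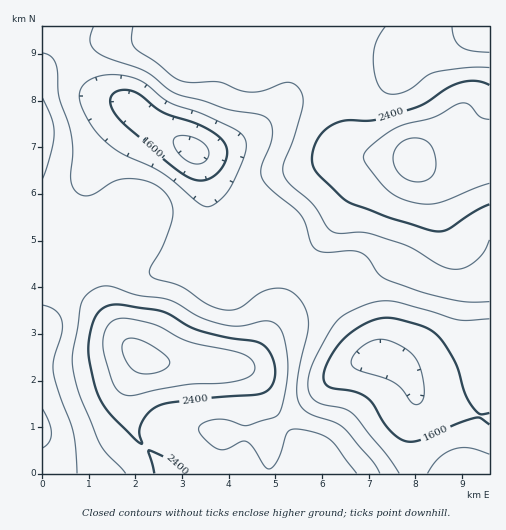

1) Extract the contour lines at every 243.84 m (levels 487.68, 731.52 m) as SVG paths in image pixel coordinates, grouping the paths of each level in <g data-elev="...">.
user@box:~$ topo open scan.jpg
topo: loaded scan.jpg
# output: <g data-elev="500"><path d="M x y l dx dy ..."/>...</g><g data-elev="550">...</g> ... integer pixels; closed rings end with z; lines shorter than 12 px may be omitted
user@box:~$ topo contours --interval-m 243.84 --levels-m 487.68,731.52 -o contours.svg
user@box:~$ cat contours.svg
<g data-elev="487.68"><path d="M489 424l-9-6-5 0-18 6-36 16-10 2-7-1-7-4-8-8-16-25-7-7-12-6-21-3-6-2-3-6 0-9 5-12 8-13 9-9 9-8 12-6 12-4 10-1 12 2 25 8 13 9 16 26 9 29 7 12 8 10 10-1"/><path d="M194 180l-10-5-14-11-50-44-6-8-3-7 0-7 3-5 9-3 12 2 27 20 38 13 12 7 9 7 4 5 2 7-1 9-4 7-6 7-7 5-7 2z"/></g><g data-elev="731.52"><path d="M183 473l-4-6-7-6-23-11 5 23"/><path d="M140 443l2 0-3-10 3-11 8-10 9-7 12-3 34-4 51-3 11-4 6-9 2-10-2-12-5-10-5-5-7-3-30-5-29-7-28-16-10-3-42-7-8 1-7 4-5 5-3 7-5 22 0 16 6 27 5 13 8 12z"/><path d="M489 85l-12-4-14 1-14 5-23 16-12 5-39 12-28 0-10 3-11 6-7 8-5 10-2 11 1 9 5 7 29 27 41 16 42 13 9 1 8-1 27-18 15-8"/></g>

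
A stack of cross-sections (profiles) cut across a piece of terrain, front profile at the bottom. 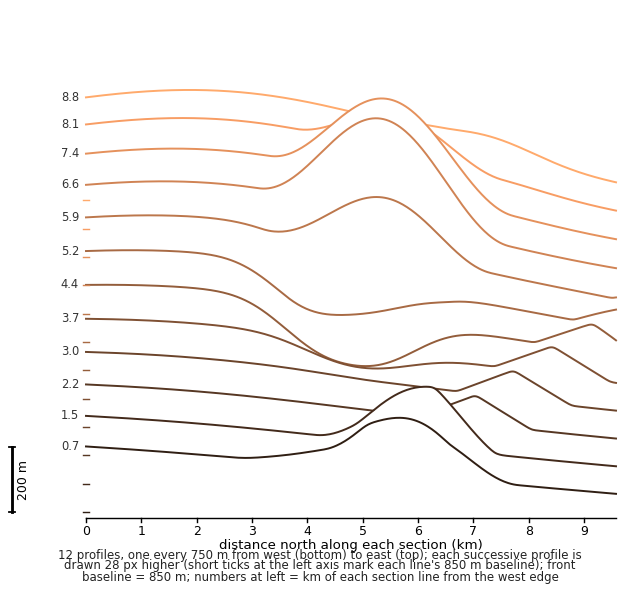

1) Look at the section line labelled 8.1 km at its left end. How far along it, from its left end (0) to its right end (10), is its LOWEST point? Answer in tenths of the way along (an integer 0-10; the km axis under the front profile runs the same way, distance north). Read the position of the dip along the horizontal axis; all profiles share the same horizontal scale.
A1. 10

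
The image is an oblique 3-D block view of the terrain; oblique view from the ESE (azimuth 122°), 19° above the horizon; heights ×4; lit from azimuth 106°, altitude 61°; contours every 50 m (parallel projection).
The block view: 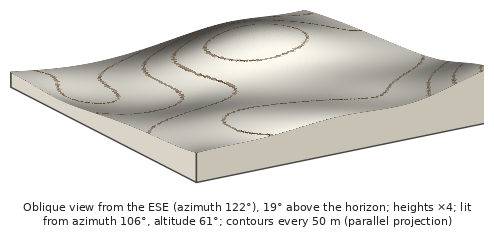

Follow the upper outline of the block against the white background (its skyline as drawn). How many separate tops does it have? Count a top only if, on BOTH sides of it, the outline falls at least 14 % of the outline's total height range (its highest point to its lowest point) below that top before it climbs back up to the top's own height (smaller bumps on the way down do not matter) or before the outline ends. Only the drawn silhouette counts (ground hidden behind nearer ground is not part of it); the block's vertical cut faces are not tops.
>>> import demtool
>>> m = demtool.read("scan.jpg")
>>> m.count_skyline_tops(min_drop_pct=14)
1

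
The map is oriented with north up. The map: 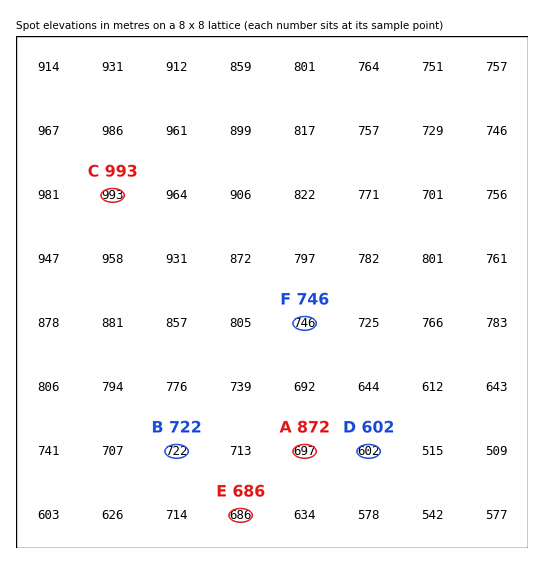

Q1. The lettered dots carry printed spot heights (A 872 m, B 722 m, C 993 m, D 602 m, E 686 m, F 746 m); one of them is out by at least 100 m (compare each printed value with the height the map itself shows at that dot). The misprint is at A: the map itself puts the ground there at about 697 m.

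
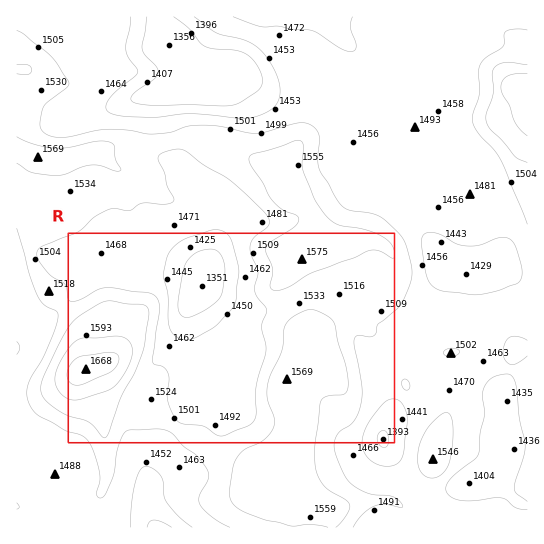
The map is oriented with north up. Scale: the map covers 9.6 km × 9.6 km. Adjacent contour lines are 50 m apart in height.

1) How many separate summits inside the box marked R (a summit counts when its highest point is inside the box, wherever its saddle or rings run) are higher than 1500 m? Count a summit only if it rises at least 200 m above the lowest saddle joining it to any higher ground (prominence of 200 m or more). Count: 1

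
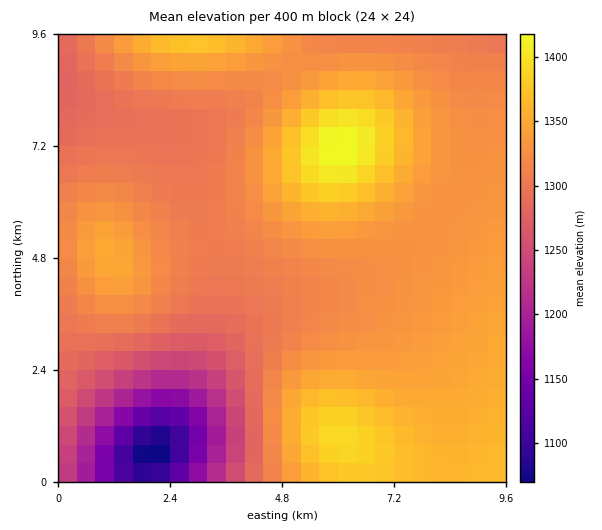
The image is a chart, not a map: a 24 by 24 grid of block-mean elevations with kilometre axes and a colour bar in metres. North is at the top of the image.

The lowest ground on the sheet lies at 1060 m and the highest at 1420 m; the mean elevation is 1310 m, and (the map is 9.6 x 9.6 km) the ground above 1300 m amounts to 70.7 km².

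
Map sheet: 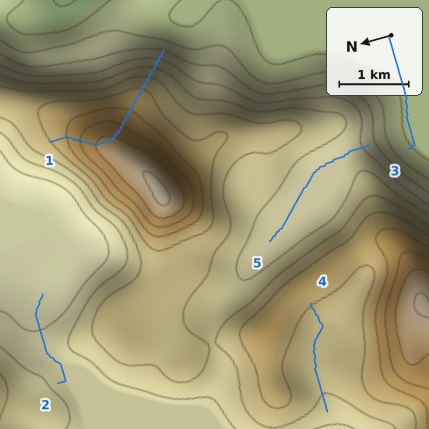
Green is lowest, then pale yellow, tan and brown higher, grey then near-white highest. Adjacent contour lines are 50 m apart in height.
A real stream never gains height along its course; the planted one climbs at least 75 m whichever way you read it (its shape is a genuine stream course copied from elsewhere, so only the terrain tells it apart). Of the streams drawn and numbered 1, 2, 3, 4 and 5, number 1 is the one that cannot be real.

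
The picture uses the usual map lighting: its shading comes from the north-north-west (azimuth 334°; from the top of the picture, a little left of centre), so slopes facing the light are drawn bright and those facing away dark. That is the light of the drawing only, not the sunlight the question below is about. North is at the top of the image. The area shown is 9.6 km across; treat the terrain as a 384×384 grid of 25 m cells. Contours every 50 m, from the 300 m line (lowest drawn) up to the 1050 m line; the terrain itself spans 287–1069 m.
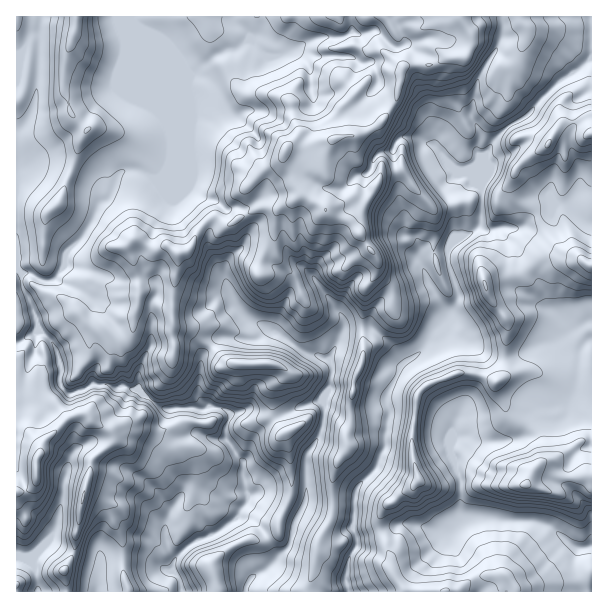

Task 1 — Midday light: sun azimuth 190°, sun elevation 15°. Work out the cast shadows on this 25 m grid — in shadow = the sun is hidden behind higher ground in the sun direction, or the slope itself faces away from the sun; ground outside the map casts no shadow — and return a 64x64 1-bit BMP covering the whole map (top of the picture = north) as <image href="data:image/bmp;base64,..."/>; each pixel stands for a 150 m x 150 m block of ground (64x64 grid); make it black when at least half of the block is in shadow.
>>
<image width="64" height="64" href="data:image/bmp;base64,Qk0+AgAAAAAAAD4AAAAoAAAAQAAAAEAAAAABAAEAAAAAAAACAAATCwAAEwsAAAIAAAAAAAAA////AAAAAAAABgAAAAYAAIAGgAAAD8AAwAQAAAAH4ACMABAAAAfjAAwAHgACA8ABAAAfAAABgAAAAA/gCBAGAAAAB+AAEAAAAAAAwAAAAAAAAAAAAAAAAAAAAAAAwAAAAAAAAADAABAAAAAAAecAAAAAAAAARwAAAAAAAAAPB8AAgAEAAA8H+QAABwAADgf8MAAAAAAGAf8QAAAGAAYAOAAQ/seAAAAABx/+A8AAAAAHvgAAwAAAAA/+AAAACAAACPQAAAAMAAAIAAABwA/8AAAAAAfAD/wAAAAD/8AH+ACQAAP/wAfwAHAAAf+AAeAAAAAA/gAAAAAAAAD8AAAAAAAAAEAAAAIAAAAAAEAAAACMAAAAwAAAADgAAACAMAAAAAAAAYAwCAAAAAAAAHAIAAAAAAAA8BgBAABgAAHgfAMAYOAAAcA8AwA/8AABwBgDAB/5AAHAEAAAD/8AAMAAAAAGbgAAAwAAAAAAAAAHAAAAAAAAAg8EAAAAAAADDgQAAAAAAAHeAAAAAAAAANwBAAAAAaAAfAAAAAAA5gAYAAAAAAD+PAABwABAAH/cAAHAAMAAGeAAAGcAQAAAwAAANwAAAACAAAAfAAAAHgAAAAwAAAAPAgAABAAAAAcfAAAAAAAAATggAAAAAAAAAEAAAAAAAAA8AAAAAAAAAAAAAAAAAAAAAAAYAA=="/>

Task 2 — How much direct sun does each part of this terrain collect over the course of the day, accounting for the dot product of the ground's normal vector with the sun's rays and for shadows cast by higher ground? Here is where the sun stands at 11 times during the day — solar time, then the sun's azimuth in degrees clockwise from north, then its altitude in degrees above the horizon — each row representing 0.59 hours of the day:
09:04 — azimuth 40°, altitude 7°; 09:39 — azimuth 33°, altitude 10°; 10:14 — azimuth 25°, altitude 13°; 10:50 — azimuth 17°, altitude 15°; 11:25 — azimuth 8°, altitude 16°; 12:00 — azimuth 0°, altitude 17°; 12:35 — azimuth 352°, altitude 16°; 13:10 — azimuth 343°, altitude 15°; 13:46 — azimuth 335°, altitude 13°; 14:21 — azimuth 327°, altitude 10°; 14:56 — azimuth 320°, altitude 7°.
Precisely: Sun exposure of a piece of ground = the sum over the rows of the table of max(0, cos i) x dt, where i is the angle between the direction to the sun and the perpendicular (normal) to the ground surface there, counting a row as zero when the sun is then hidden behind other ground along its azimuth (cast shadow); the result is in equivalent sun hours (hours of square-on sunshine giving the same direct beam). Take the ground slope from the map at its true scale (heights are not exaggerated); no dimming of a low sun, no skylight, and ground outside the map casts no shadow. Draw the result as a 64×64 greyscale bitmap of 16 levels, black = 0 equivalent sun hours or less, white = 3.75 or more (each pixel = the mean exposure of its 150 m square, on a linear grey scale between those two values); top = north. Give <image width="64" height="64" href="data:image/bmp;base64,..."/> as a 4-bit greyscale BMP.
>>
<image width="64" height="64" href="data:image/bmp;base64,Qk12CAAAAAAAAHYAAAAoAAAAQAAAAEAAAAABAAQAAAAAAAAIAAATCwAAEwsAABAAAAAAAAAAAAAAABEREQAiIiIAMzMzAERERABVVVUAZmZmAHd3dwCIiIgAmZmZAKqqqgC7u7sAzMzMAN3d3QDu7u4A////ADIyIlVDQ2mYdTE1aGV3iZdUNkIiIliruphCRUZ2ZVQz1zEBRDNEiYinISRnZGiaqGRUIjMjes7/7pVEWImHdlTIaIdENEV3ZlQiNXZTJHiHZEETQzZ4qszcy6mqmIhmVlRHzVMzRGVDE4upZCEiJWdkMxR3h3Z5iZeJqqqYdlVnETRnQyIjRDNBTf/mEAABaHVTA6hndmZmVWiJhlMRI0YAEzISERJVVFITnv+UNBBIhlZSRGiYdURFaIhkEAAAAQESM0IAAkM0QzECfP64Q0epVZUkZ2UzM0VndkEAAAABEREjQhATFEQ0QzEUrLZlNatzI1QgAAEjNEQxAAAAAAAUESNDISI0QiREMzI2iZYkeYVDZyAAAAEjIQAAAAAAARABI2MyNXUhI1RERCVnmCJXZVNHYgAAABIAAAAAAAAAEAIjVjNWYhMSREVEREVnQjRVU0jMMAAAEgAAAAAAJBCDA0NoREQSQRIkMzRDIjRUM0MxSLylETVUMiIiI2mSAoVGQ2lURGURIhIjMkMiEkQjQhAWm6ppqpV5iaqWZUM0VWUySXVEICMxASISIiAAIyJSAAJ5lnzKhXiGeIdFaZhnUhEmYgACNDIiIiMyIAASElUQEkd2m6lleq3v/YVXq2iVMSi1AAIzMzM0VBAhABIUiUIjNneZhlVove///7eLaLYRAUdTRDNFZnZBABQwEQNmZ3VEZ4hlVWZ3iazd7GV4yzEAAUVDNERFIAAABIUgAUV2dkR4dlREVDIiRomb24mbowIlh1RFhkIRAAABbLYiRoZmRGhlREREQyNWZneJd3eZRGaLmFUzVmUgAAEkaqRIZnZEV2QiM0RERWZmZmZnZn38iJrcogABEAAAAAACd0ZkVVRGUgABIiNVVmZmZmZnq8/r2pcgAAAAAAAAAAASR3JERFdiAAABEUVVVVZmZmeyAXggEQEAAQAAAAAAAAE1d0M0asMAAAAQI0VVVWZmZlQQAAAAAgABAAAAAAEBESRlJERq/5MAAWczNEVmZmd3RmICEAASEBESEAAAAXzJRXgyNEWd/9mb3KdlZmZmaJZEZRMwECQzRCaniZit/9hDaWMRE0ab7ty6iId3ZmaGdzNFQzMQGIVTFd/////XMRNYgwABNFZ4dmZEZmZmZ6mXElVURDETVnQVq7u8uDEAETamIAAkVVVDNCI1ZmZnFnISNERWQyI1QzMzMyIhAAAAE2QQABNERDIjIjRFVmVDMiM0VnVUM2RmVDRDIAAAAAAAEAABI0REMiITM0RVVmY1VEaIZVMyRmd2VkIAAAAAAAAAATVCNEMhEmdkRUREZCNFeId3dDNVQ0ZUMQAAARMQAAATRlMzMxEDmYZDMiKDJEeYZVVVNWUzRFMgAAAjVAAAAANXhkEUMhiGUyIQAGFay4VVVmZUVDQzMhAAABRhAAEgAmiHMUIjV2UyIRAAaIaHVVZlV1NDMiIAARESFCAAAGMDiXQkQjWGQzQhEABTATiXUyIjIUQgIAADZ2MzACMQAhSJYyYySad2UzIQAFNERVUxACMhEhEgABeGMjAAFWIBN5dTRjNquYh1REQ3VlRVd1EAJDIUMiAAF4U0AAACIyKqcyNVR6y6mHdmd79VVENYmIdCWGvXMAACZkIBAAAgK9lBETNJ79uoeIir7lVUMiWc2pic/+tBEABGQiEQABJIhTIAAkWMqYiIeaq5REMiM3q8zM3/3INTEBVCITAAFpdjEQACESUwI1V4eYdVUxE0WKzdy6qsx3tyAjEhMhNndkIREAMREzABJWZnZVeXIkVXibuYd4rOtmVDUhAkZmdjIhERRyEiMiI1VWZVaKuWZlV4iHdmaKliADV3UkiqhXMREBS6d2RVM1VVVVVnm7dVVVZ3dmZmd1dSEzRWeJiZliIRS8h4hogyI0Q0VWZ4p0RVVmZmZmZohXcxI1ZkI1q7YxOsdXdVe1ERESNEVmeIQ0RFZlVmZmZ1Z3MSVURVQ0mWNrhVVVVHhBAAERJVVmdSMzNEVWZmZmeIeEJFVVQxJZlplVVDRUSKIAABAFVVVUIiNEVVZmZVasmqhUVmQzIxV2hkVCMzMjmTABIAVUQ0QREjRVVmZlaMqMqZZmVCESECRjIhIiESIXpiIgBVRCJTESNFZmZmZorPtY3HiZhUMAESAAAREQBnV7gzUlZUMSZUZ3dmZmZmecyL/8uqzd22EQAAAAAhABrsu1R7RWVDSKqph3ZmZmZnd724nv6omYmDEAAAASAQAWqpmHg0VVV4u5h3ZmZmZmU0VEV5rMhXd5YQAAABEBIQA5q97ERWNXiId2VWZmZWZDIRJHeHi4RodyEAAAARIzIRbLjPZFZVZmZlVWZmZlZUV3ibqIZWmEeGQgAAABEjQxEX2mhlVmVUVVVVZmZmZlV4rd3IdlRqhGViAAAAESMzMhJ8p2VWZEQ0VVZmZmZVRneJvNyYeJrJRFMAAAABM0Q0QxWZZVZkMjRFVmZmZVVWZmeIrIi825mIhkQxAAE1VURDMjhmVWQjNFVmZmZVRGd2ZlZ3dmZTIjjKl2ZmQRZVQzQ0NFZVZTNFVmZmZlQ0RFZlVUVnd1R3mWhld3hiE2ZDM0RVRVV3RHdmZmZlREREVWVDMhNEepmDMjVlVVVTVlRERVVFVWdVd3ZmVURERWZlRTESAAASASNTRDRDdkNERmVVVVVWdlVmZmVURERVZlREQxMyEkIhFURVVUR6lkVoiIh2"/>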